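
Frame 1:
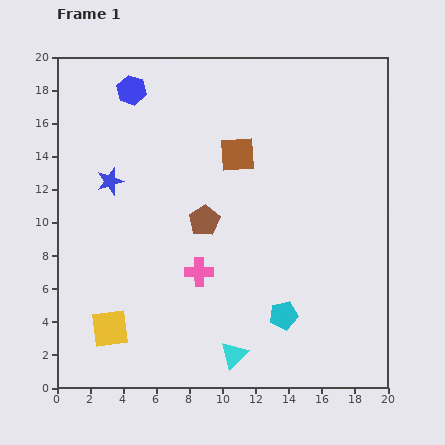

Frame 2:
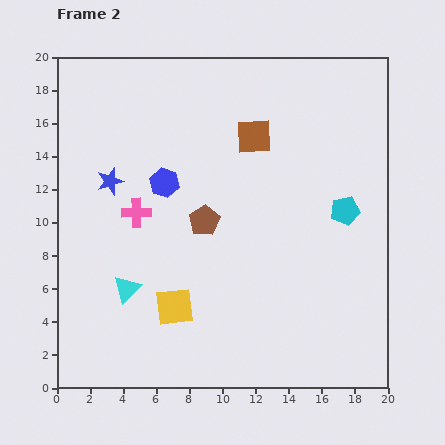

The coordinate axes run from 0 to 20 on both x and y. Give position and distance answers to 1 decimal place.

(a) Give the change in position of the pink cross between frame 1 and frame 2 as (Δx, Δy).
(-3.8, 3.6)

The pink cross was at (8.6, 7.0) in frame 1 and (4.8, 10.6) in frame 2.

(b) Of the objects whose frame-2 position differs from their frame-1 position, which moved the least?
the brown square

(moved 1.5)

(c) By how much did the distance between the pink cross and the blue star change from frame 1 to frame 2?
-5.2

Distance in frame 1: 7.7. Distance in frame 2: 2.5.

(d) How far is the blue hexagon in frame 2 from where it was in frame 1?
5.9

The blue hexagon moved from (4.5, 18.0) to (6.5, 12.4), a distance of √(2.0² + 5.6²) ≈ 5.9.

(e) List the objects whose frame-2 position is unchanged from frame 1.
the brown pentagon, the blue star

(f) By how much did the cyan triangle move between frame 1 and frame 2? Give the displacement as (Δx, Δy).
(-6.5, 4.0)

The cyan triangle was at (10.7, 2.0) in frame 1 and (4.2, 6.0) in frame 2.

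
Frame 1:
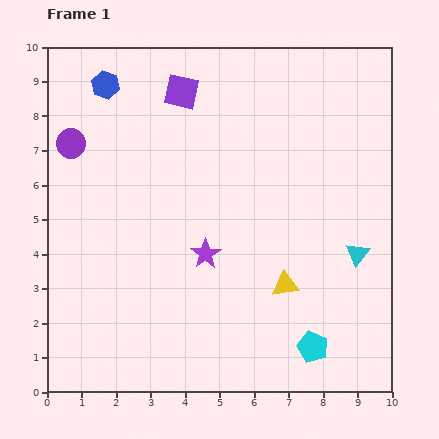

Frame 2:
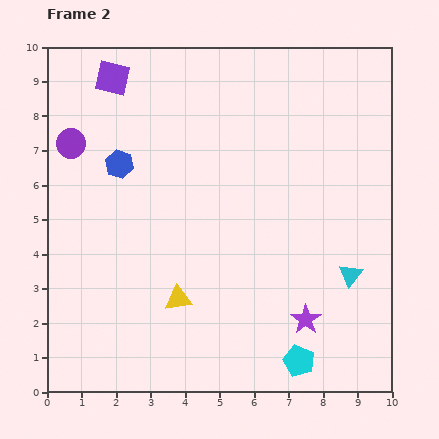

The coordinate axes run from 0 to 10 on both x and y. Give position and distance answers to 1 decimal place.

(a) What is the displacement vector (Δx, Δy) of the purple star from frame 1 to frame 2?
(2.9, -1.9)

The purple star was at (4.6, 4.0) in frame 1 and (7.5, 2.1) in frame 2.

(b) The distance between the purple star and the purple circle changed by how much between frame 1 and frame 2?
+3.5

Distance in frame 1: 5.0. Distance in frame 2: 8.5.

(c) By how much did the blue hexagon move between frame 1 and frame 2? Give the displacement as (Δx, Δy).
(0.4, -2.3)

The blue hexagon was at (1.7, 8.9) in frame 1 and (2.1, 6.6) in frame 2.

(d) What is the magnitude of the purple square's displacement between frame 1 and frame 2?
2.0

The purple square moved from (3.9, 8.7) to (1.9, 9.1), a distance of √(2.0² + 0.4²) ≈ 2.0.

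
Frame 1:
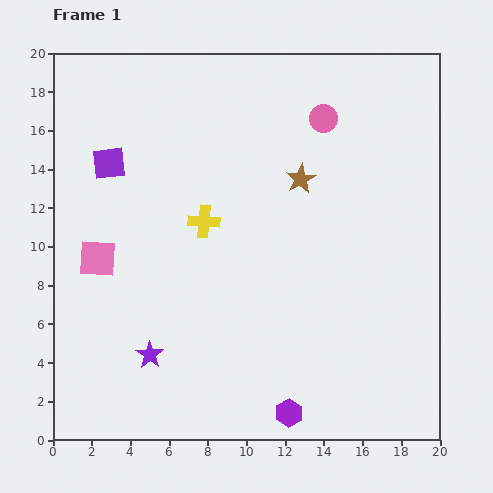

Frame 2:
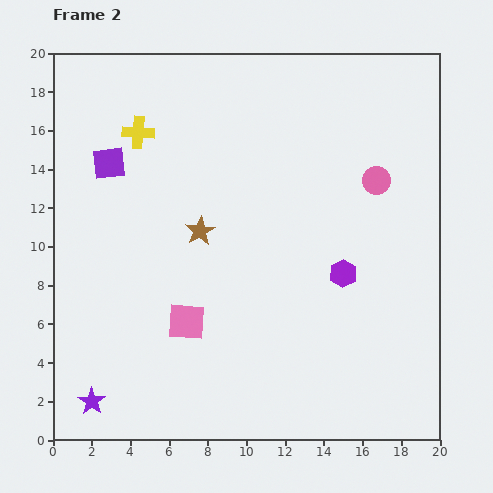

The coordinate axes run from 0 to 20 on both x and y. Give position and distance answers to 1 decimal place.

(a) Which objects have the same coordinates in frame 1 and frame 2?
the purple square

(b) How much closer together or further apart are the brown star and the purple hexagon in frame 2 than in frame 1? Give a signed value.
-4.4

Distance in frame 1: 12.1. Distance in frame 2: 7.7.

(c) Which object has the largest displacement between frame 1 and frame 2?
the purple hexagon

(moved 7.7; next 5.9)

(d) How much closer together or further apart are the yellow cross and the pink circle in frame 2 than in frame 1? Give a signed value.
+4.4

Distance in frame 1: 8.2. Distance in frame 2: 12.6.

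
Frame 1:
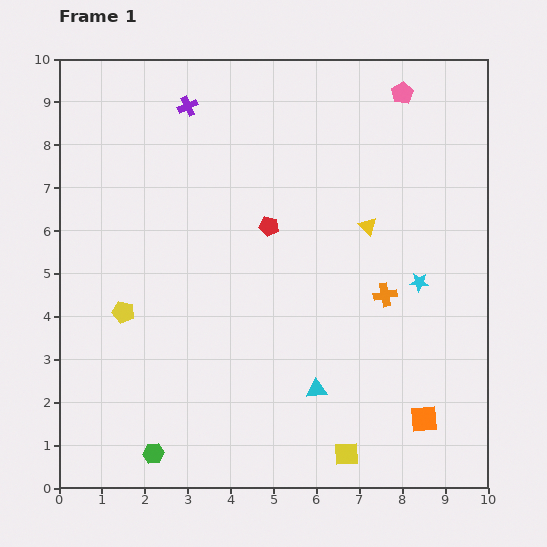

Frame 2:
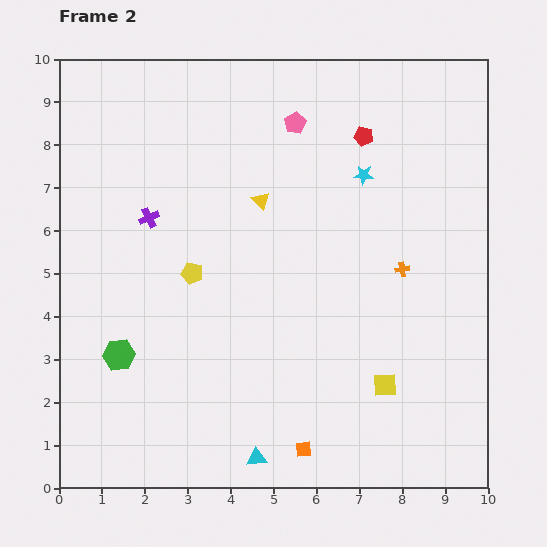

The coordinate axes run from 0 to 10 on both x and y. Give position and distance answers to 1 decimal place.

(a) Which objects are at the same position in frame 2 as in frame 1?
none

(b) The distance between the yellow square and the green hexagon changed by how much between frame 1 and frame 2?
+1.7

Distance in frame 1: 4.5. Distance in frame 2: 6.2.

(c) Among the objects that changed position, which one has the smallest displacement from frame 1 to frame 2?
the orange cross

(moved 0.7)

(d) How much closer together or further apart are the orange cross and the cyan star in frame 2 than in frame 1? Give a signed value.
+1.5

Distance in frame 1: 0.9. Distance in frame 2: 2.4.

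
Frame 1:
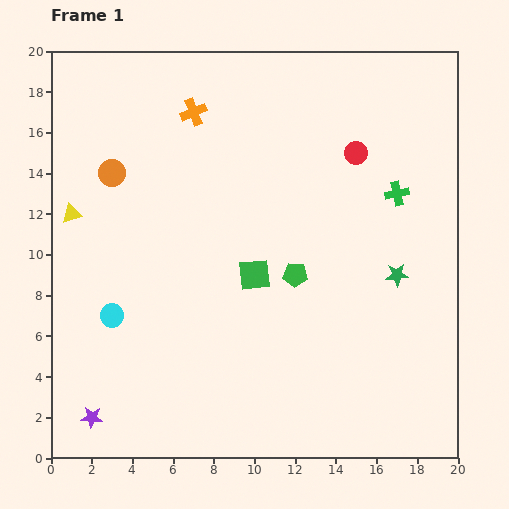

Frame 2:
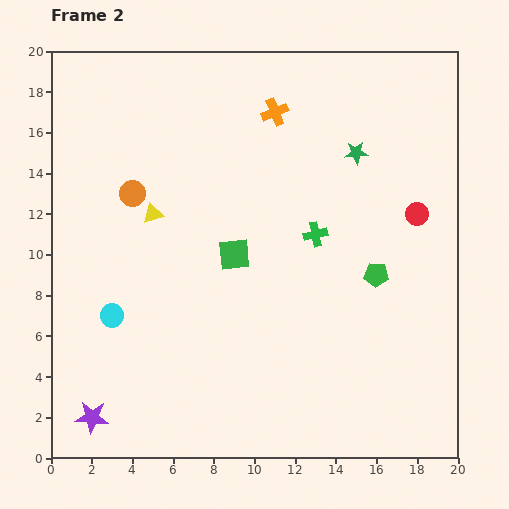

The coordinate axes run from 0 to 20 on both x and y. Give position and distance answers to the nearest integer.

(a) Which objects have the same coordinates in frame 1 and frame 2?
the cyan circle, the purple star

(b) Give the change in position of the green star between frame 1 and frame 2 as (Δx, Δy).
(-2, 6)

The green star was at (17, 9) in frame 1 and (15, 15) in frame 2.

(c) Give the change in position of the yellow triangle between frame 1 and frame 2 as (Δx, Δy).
(4, 0)

The yellow triangle was at (1, 12) in frame 1 and (5, 12) in frame 2.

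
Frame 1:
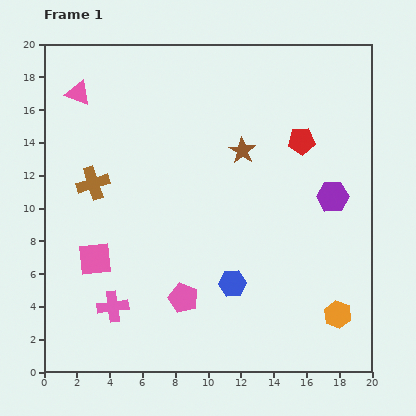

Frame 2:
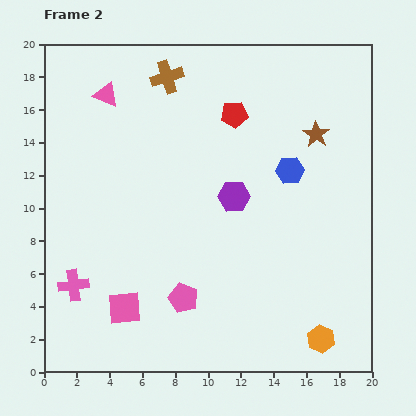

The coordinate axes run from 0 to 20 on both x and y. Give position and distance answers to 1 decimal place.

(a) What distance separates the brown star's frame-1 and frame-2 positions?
4.6

The brown star moved from (12.1, 13.5) to (16.6, 14.5), a distance of √(4.5² + 1.0²) ≈ 4.6.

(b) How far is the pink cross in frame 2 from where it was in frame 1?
2.7

The pink cross moved from (4.2, 4.0) to (1.8, 5.3), a distance of √(2.4² + 1.3²) ≈ 2.7.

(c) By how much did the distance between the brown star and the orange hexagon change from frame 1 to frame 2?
+0.9

Distance in frame 1: 11.6. Distance in frame 2: 12.5.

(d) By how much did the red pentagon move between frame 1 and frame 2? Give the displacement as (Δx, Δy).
(-4.1, 1.6)

The red pentagon was at (15.7, 14.1) in frame 1 and (11.6, 15.7) in frame 2.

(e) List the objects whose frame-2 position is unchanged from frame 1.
the pink pentagon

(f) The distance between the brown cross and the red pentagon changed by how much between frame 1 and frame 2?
-8.3

Distance in frame 1: 13.0. Distance in frame 2: 4.7.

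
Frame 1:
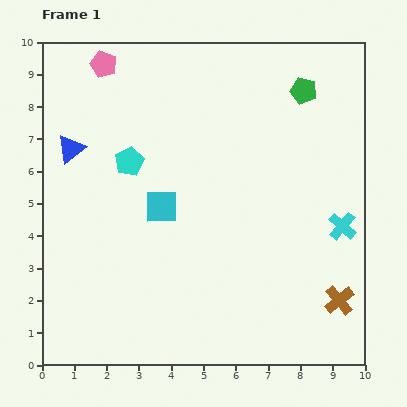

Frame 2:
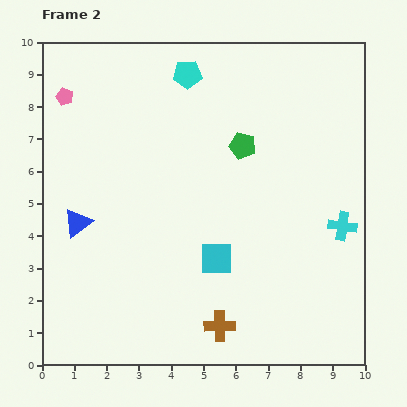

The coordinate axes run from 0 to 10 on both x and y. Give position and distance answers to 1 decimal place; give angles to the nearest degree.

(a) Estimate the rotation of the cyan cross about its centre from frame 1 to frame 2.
33° counter-clockwise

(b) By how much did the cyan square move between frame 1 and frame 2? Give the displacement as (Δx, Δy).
(1.7, -1.6)

The cyan square was at (3.7, 4.9) in frame 1 and (5.4, 3.3) in frame 2.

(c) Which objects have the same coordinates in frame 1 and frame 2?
the cyan cross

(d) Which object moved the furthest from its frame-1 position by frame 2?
the brown cross

(moved 3.8; next 3.2)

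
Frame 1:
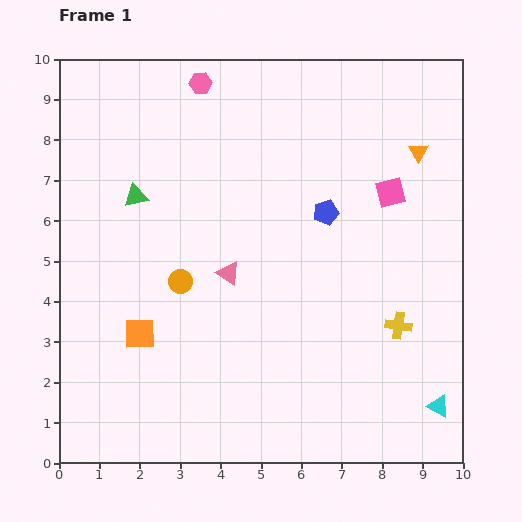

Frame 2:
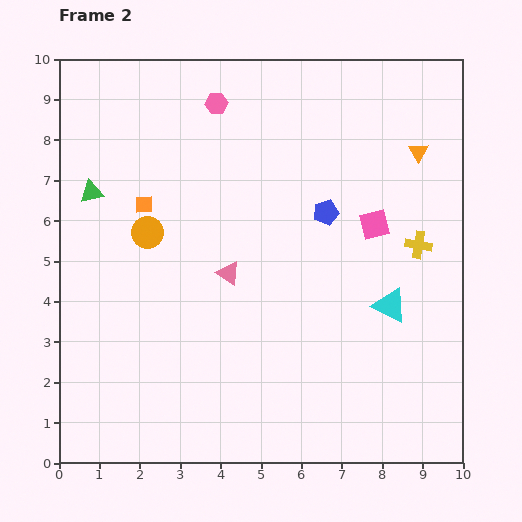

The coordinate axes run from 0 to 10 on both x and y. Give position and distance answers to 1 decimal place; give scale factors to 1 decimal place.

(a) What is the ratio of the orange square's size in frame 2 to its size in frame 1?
0.6×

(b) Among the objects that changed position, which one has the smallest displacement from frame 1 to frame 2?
the pink hexagon

(moved 0.6)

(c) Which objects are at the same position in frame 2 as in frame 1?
the blue pentagon, the pink triangle, the orange triangle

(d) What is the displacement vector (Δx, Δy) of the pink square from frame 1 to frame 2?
(-0.4, -0.8)

The pink square was at (8.2, 6.7) in frame 1 and (7.8, 5.9) in frame 2.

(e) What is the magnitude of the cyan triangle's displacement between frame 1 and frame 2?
2.8

The cyan triangle moved from (9.4, 1.4) to (8.2, 3.9), a distance of √(1.2² + 2.5²) ≈ 2.8.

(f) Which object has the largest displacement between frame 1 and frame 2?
the orange square

(moved 3.2; next 2.8)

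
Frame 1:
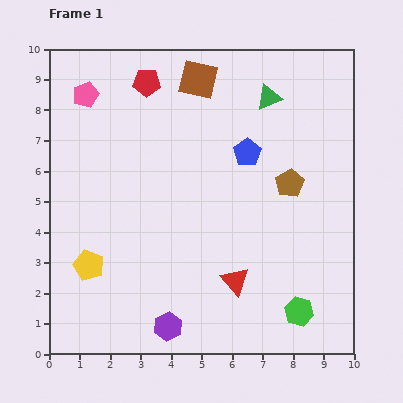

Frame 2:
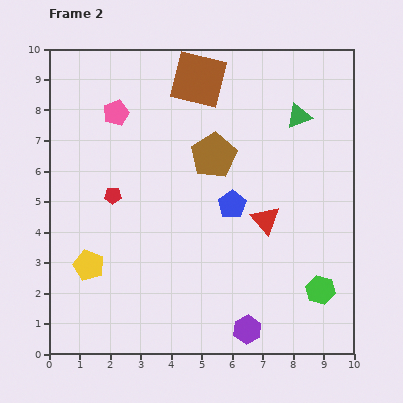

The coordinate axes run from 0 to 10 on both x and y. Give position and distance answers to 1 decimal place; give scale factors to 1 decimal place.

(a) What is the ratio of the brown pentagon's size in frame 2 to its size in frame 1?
1.6×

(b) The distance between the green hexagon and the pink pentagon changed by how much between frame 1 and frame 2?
-1.1

Distance in frame 1: 10.0. Distance in frame 2: 8.9.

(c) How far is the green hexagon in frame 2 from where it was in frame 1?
1.0

The green hexagon moved from (8.2, 1.4) to (8.9, 2.1), a distance of √(0.7² + 0.7²) ≈ 1.0.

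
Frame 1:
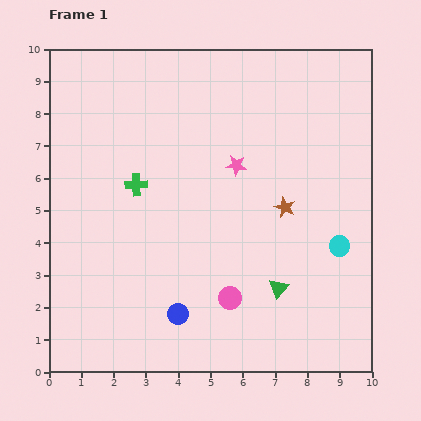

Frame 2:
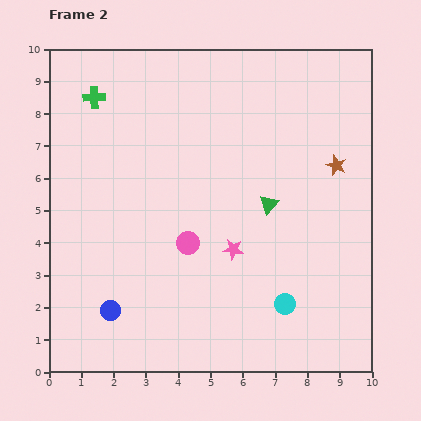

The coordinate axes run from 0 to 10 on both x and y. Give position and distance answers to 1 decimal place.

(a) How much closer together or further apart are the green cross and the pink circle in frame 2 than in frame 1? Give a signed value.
+0.9

Distance in frame 1: 4.5. Distance in frame 2: 5.4.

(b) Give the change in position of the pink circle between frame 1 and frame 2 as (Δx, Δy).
(-1.3, 1.7)

The pink circle was at (5.6, 2.3) in frame 1 and (4.3, 4.0) in frame 2.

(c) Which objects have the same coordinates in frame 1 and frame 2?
none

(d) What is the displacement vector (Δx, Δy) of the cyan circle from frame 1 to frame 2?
(-1.7, -1.8)

The cyan circle was at (9.0, 3.9) in frame 1 and (7.3, 2.1) in frame 2.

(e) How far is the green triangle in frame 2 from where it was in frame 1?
2.6

The green triangle moved from (7.1, 2.6) to (6.8, 5.2), a distance of √(0.3² + 2.6²) ≈ 2.6.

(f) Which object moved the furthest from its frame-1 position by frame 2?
the green cross

(moved 3.0; next 2.6)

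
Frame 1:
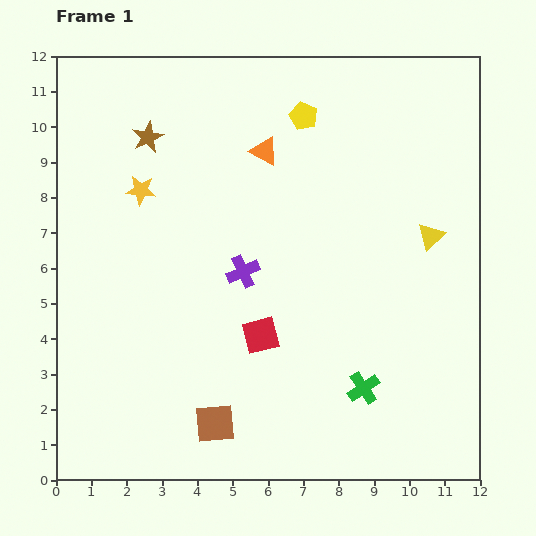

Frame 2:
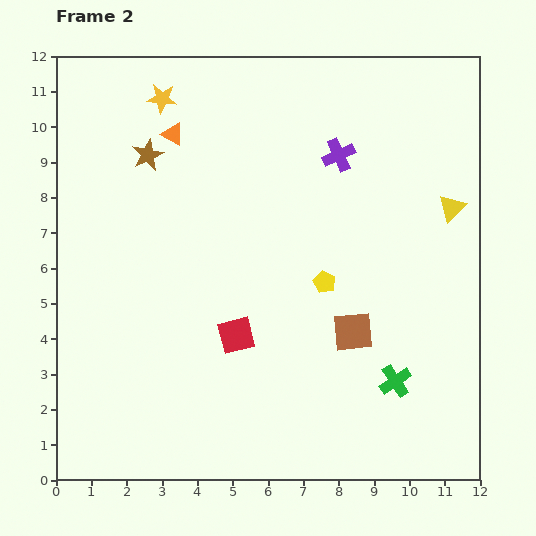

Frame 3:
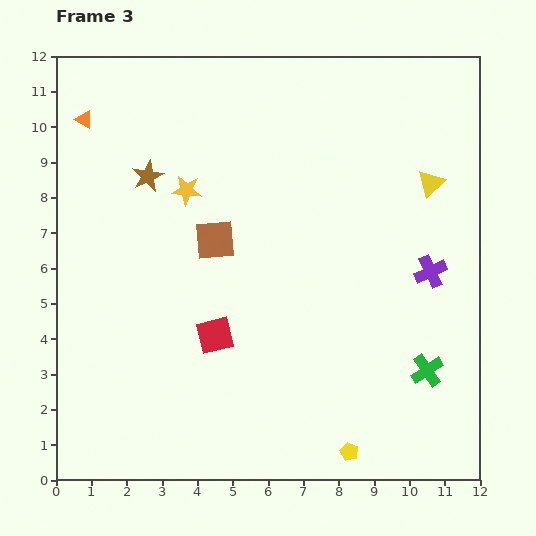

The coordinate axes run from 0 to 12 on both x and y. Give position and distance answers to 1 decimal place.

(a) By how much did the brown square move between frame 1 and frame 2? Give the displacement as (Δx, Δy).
(3.9, 2.6)

The brown square was at (4.5, 1.6) in frame 1 and (8.4, 4.2) in frame 2.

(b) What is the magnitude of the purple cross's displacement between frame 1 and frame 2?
4.3

The purple cross moved from (5.3, 5.9) to (8.0, 9.2), a distance of √(2.7² + 3.3²) ≈ 4.3.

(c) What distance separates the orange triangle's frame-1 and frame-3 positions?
5.2

The orange triangle moved from (5.9, 9.3) to (0.8, 10.2), a distance of √(5.1² + 0.9²) ≈ 5.2.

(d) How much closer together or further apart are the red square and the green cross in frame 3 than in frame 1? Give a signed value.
+2.8

Distance in frame 1: 3.3. Distance in frame 3: 6.1.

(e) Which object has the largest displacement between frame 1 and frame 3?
the yellow pentagon

(moved 9.6; next 5.3)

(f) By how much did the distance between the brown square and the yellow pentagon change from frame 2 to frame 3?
+5.5

Distance in frame 2: 1.6. Distance in frame 3: 7.1.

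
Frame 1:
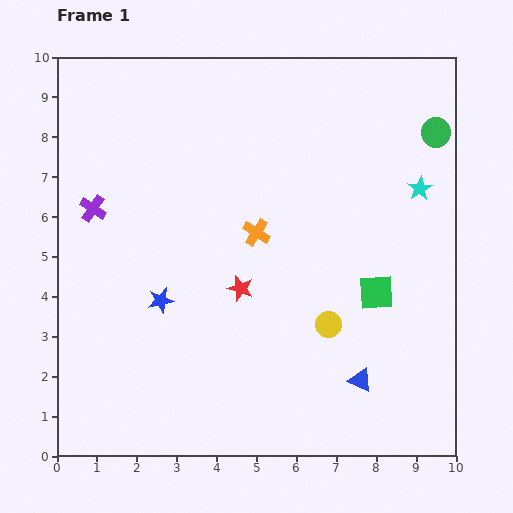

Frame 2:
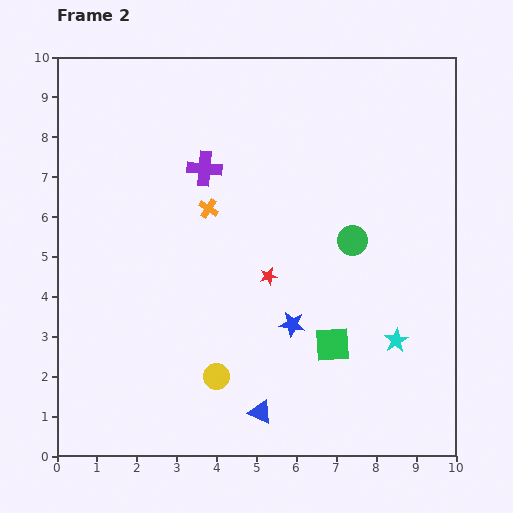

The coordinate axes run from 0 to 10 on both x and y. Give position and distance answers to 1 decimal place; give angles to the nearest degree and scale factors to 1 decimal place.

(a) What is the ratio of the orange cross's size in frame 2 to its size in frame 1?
0.7×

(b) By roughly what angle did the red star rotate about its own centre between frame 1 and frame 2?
29° counter-clockwise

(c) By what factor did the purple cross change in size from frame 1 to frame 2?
1.3×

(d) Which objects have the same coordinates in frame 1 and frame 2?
none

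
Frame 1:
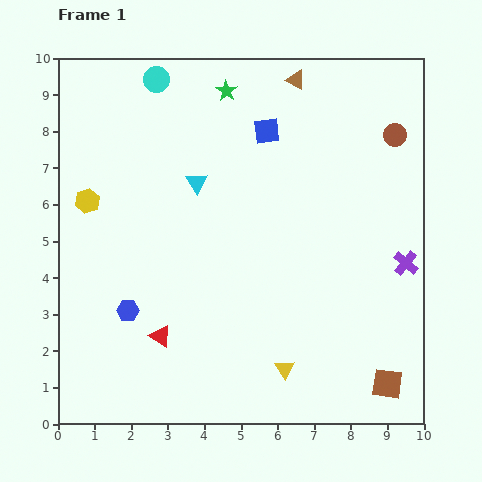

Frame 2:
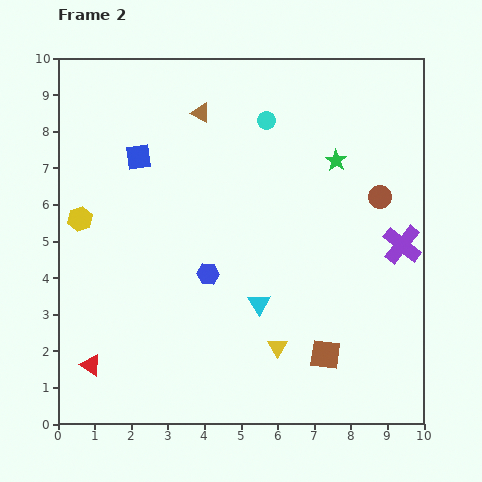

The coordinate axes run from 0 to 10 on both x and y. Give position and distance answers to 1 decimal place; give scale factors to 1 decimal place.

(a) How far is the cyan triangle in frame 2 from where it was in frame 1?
3.7

The cyan triangle moved from (3.8, 6.6) to (5.5, 3.3), a distance of √(1.7² + 3.3²) ≈ 3.7.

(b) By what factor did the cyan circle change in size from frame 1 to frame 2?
0.7×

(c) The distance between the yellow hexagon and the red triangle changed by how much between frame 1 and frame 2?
-0.2

Distance in frame 1: 4.2. Distance in frame 2: 4.0.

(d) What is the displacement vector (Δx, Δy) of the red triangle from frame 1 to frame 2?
(-1.9, -0.8)

The red triangle was at (2.8, 2.4) in frame 1 and (0.9, 1.6) in frame 2.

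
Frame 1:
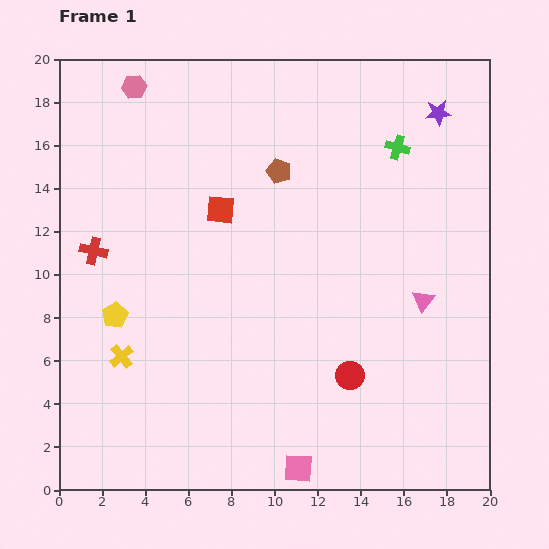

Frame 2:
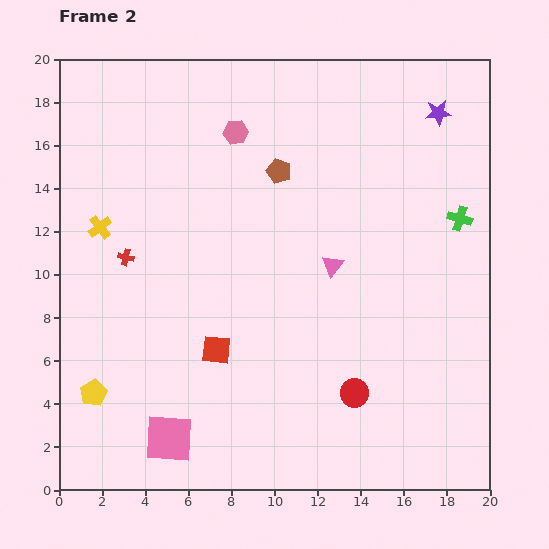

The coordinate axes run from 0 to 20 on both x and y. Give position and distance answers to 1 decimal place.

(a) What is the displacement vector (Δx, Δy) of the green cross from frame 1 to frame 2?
(2.9, -3.3)

The green cross was at (15.7, 15.9) in frame 1 and (18.6, 12.6) in frame 2.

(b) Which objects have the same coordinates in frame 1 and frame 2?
the brown pentagon, the purple star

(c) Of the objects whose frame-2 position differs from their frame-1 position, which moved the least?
the red circle

(moved 0.8)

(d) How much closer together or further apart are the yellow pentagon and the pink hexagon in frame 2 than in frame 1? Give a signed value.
+3.2

Distance in frame 1: 10.6. Distance in frame 2: 13.8.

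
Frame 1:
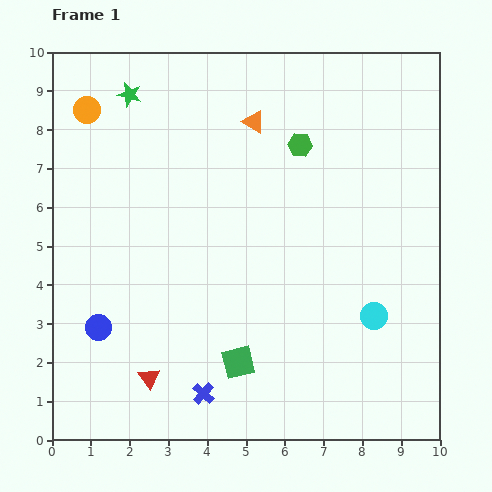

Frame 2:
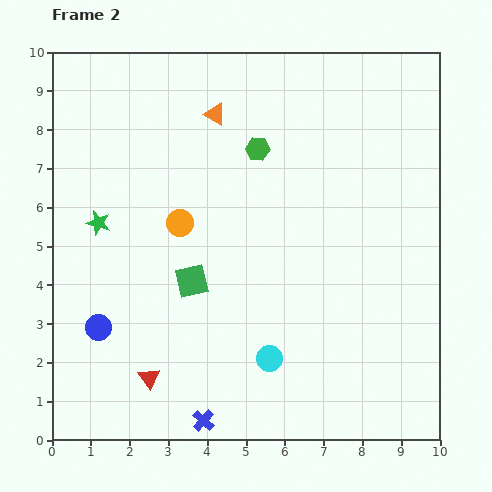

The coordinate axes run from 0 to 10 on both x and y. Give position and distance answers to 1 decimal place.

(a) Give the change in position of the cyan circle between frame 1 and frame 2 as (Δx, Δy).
(-2.7, -1.1)

The cyan circle was at (8.3, 3.2) in frame 1 and (5.6, 2.1) in frame 2.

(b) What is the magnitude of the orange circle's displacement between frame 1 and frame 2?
3.8

The orange circle moved from (0.9, 8.5) to (3.3, 5.6), a distance of √(2.4² + 2.9²) ≈ 3.8.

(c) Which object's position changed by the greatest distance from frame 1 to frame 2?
the orange circle

(moved 3.8; next 3.4)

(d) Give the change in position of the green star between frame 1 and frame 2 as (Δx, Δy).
(-0.8, -3.3)

The green star was at (2.0, 8.9) in frame 1 and (1.2, 5.6) in frame 2.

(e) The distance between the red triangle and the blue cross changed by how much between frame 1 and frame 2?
+0.3

Distance in frame 1: 1.5. Distance in frame 2: 1.8.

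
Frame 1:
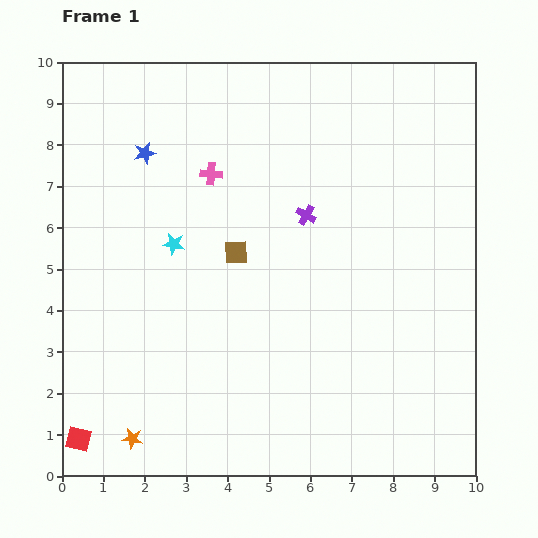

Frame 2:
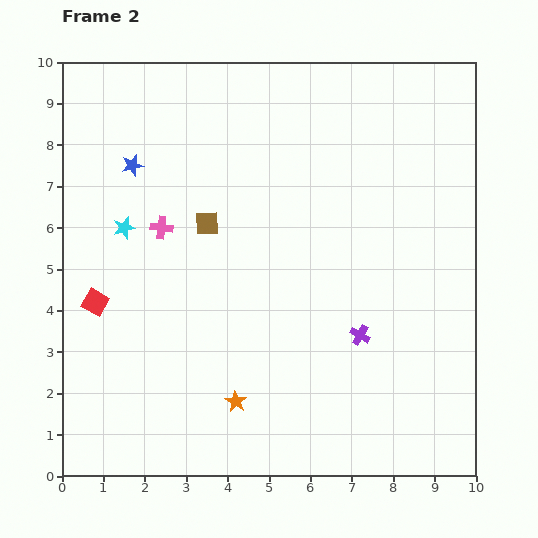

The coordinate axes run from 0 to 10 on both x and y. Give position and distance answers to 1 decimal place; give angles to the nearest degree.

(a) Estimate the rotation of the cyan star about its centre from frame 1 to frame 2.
26° counter-clockwise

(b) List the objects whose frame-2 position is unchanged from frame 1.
none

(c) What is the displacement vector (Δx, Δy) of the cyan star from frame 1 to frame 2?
(-1.2, 0.4)

The cyan star was at (2.7, 5.6) in frame 1 and (1.5, 6.0) in frame 2.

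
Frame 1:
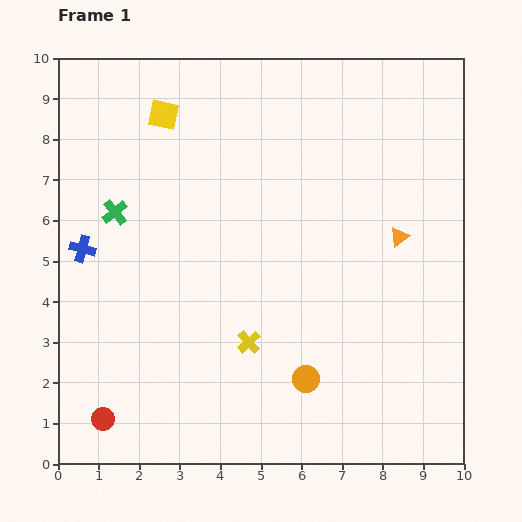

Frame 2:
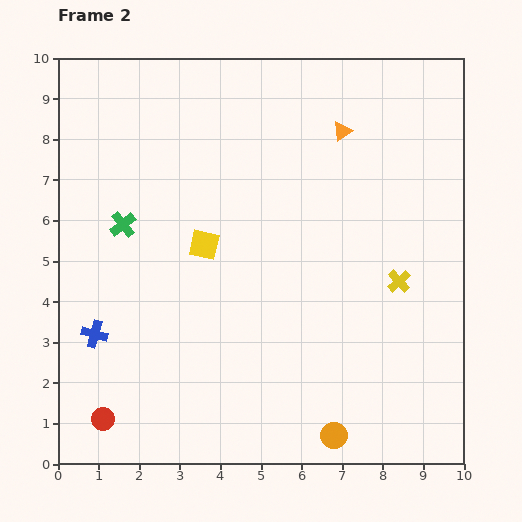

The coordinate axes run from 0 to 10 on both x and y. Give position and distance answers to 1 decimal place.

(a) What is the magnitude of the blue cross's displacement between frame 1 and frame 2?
2.1

The blue cross moved from (0.6, 5.3) to (0.9, 3.2), a distance of √(0.3² + 2.1²) ≈ 2.1.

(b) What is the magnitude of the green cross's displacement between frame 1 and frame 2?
0.4

The green cross moved from (1.4, 6.2) to (1.6, 5.9), a distance of √(0.2² + 0.3²) ≈ 0.4.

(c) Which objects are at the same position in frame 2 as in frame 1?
the red circle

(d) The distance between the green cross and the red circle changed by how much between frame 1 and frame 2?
-0.3

Distance in frame 1: 5.1. Distance in frame 2: 4.8.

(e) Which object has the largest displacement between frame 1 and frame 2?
the yellow cross

(moved 4.0; next 3.4)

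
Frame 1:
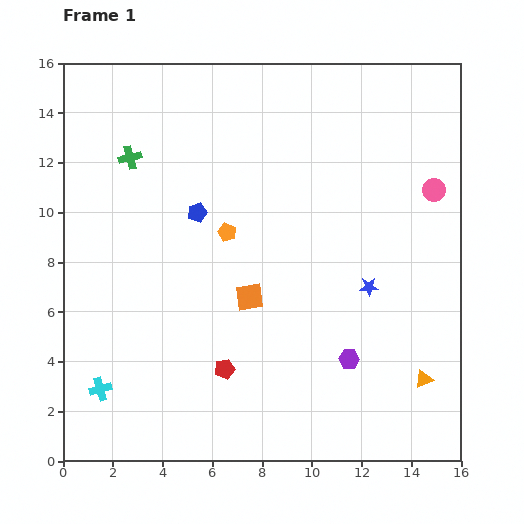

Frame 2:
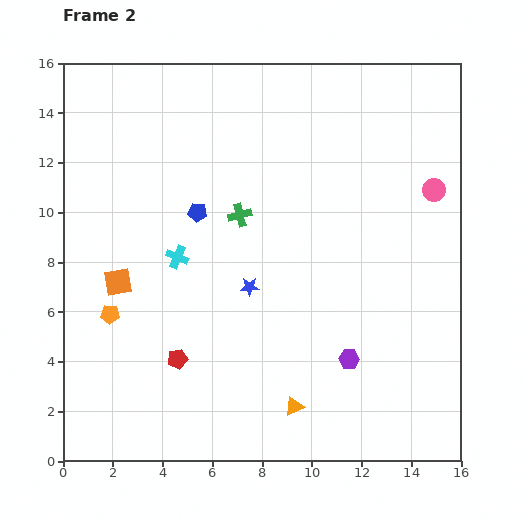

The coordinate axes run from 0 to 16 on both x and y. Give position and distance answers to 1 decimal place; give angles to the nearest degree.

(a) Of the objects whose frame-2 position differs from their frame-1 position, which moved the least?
the red pentagon

(moved 1.9)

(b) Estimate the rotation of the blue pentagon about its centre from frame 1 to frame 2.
25° clockwise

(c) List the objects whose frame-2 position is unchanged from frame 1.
the blue pentagon, the purple hexagon, the pink circle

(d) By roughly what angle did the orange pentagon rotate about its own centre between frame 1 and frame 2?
21° counter-clockwise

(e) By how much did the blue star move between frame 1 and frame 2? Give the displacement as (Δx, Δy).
(-4.8, 0.0)

The blue star was at (12.3, 7.0) in frame 1 and (7.5, 7.0) in frame 2.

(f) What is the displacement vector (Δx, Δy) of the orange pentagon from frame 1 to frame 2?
(-4.7, -3.3)

The orange pentagon was at (6.6, 9.2) in frame 1 and (1.9, 5.9) in frame 2.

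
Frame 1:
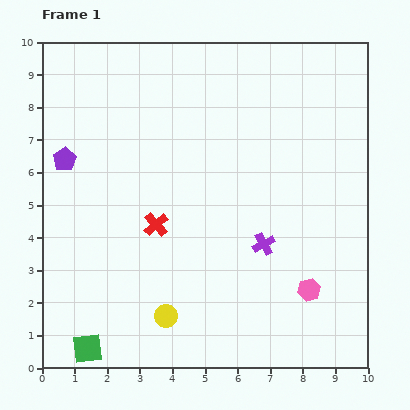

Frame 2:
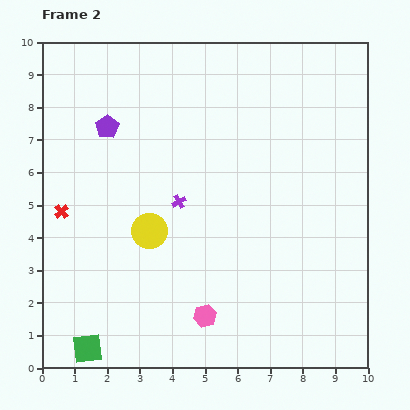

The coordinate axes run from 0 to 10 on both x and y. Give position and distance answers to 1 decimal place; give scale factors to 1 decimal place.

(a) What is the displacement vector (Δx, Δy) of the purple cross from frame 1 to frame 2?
(-2.6, 1.3)

The purple cross was at (6.8, 3.8) in frame 1 and (4.2, 5.1) in frame 2.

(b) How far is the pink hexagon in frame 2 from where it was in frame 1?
3.3

The pink hexagon moved from (8.2, 2.4) to (5.0, 1.6), a distance of √(3.2² + 0.8²) ≈ 3.3.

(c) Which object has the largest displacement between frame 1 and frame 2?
the pink hexagon

(moved 3.3; next 2.9)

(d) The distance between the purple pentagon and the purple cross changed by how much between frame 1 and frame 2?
-3.4

Distance in frame 1: 6.6. Distance in frame 2: 3.2.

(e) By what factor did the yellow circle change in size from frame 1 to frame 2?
1.5×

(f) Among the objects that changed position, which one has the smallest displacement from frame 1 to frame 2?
the purple pentagon

(moved 1.6)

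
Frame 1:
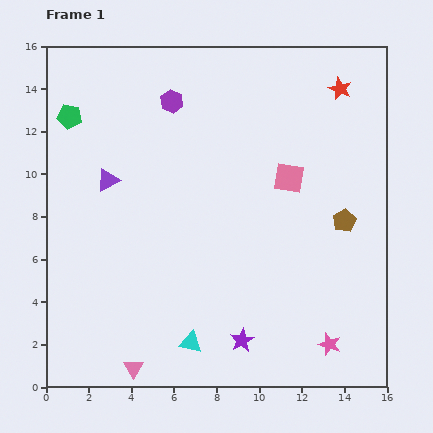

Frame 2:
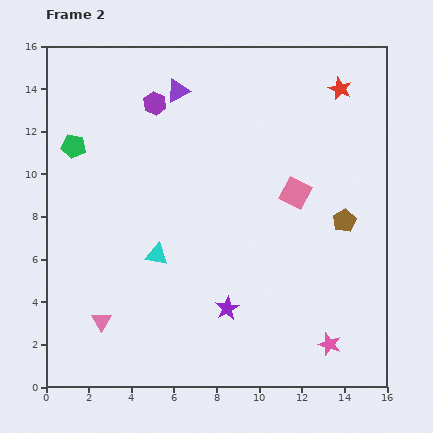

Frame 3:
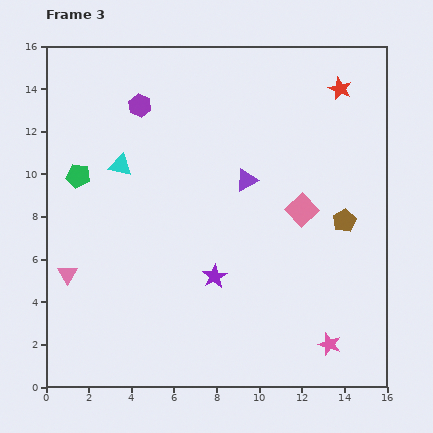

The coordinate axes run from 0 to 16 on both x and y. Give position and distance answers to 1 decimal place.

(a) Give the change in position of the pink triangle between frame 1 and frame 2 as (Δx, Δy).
(-1.5, 2.2)

The pink triangle was at (4.1, 0.9) in frame 1 and (2.6, 3.1) in frame 2.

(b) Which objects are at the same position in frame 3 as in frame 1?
the pink star, the brown pentagon, the red star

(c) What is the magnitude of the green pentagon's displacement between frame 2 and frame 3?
1.4

The green pentagon moved from (1.3, 11.3) to (1.5, 9.9), a distance of √(0.2² + 1.4²) ≈ 1.4.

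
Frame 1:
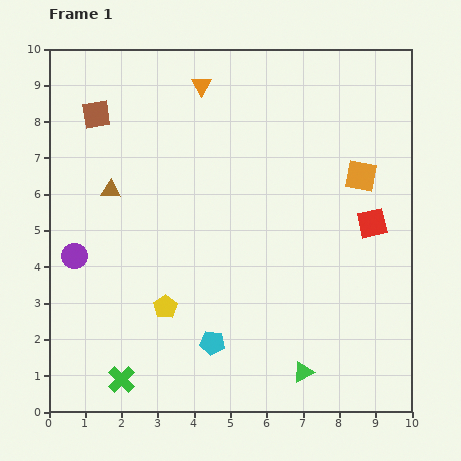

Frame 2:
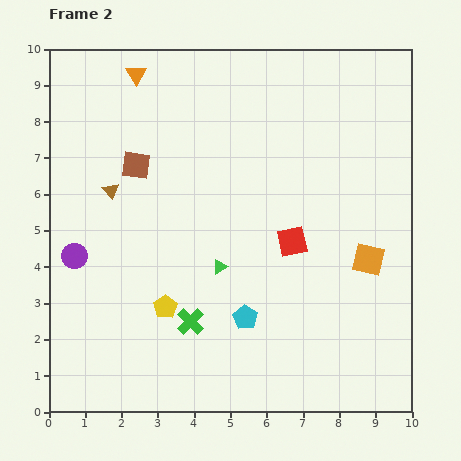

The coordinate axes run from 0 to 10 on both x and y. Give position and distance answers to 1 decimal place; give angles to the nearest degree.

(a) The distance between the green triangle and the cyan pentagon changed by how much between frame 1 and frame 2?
-1.0

Distance in frame 1: 2.6. Distance in frame 2: 1.6.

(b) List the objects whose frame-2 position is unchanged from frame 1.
the purple circle, the yellow pentagon, the brown triangle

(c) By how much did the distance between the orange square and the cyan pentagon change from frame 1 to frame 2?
-2.4

Distance in frame 1: 6.2. Distance in frame 2: 3.8.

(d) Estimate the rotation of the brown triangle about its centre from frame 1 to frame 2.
48° clockwise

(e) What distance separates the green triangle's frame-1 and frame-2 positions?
3.7

The green triangle moved from (7.0, 1.1) to (4.7, 4.0), a distance of √(2.3² + 2.9²) ≈ 3.7.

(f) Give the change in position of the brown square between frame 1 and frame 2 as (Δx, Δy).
(1.1, -1.4)

The brown square was at (1.3, 8.2) in frame 1 and (2.4, 6.8) in frame 2.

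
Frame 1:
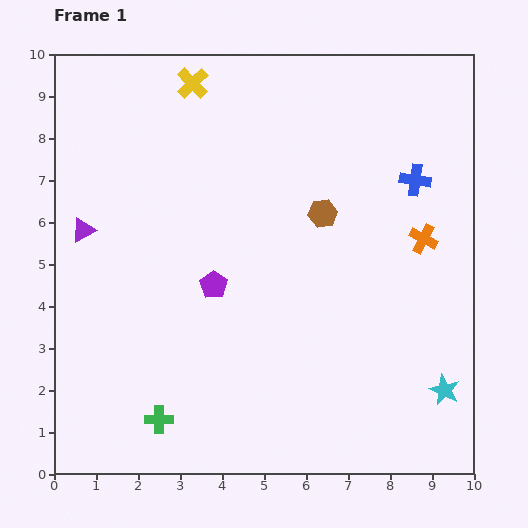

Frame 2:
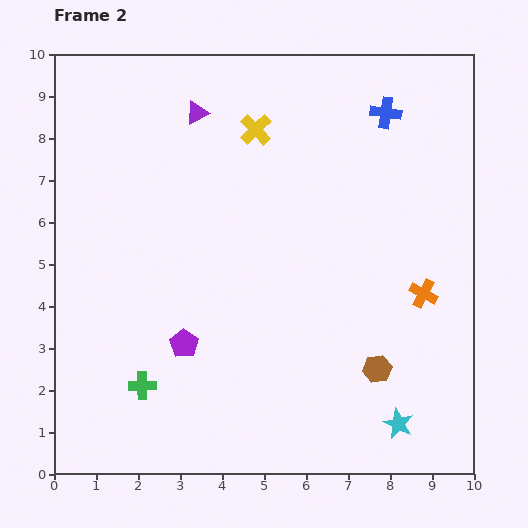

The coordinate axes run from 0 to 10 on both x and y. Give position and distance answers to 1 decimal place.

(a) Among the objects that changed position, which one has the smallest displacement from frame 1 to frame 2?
the green cross

(moved 0.9)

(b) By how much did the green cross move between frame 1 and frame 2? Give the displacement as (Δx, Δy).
(-0.4, 0.8)

The green cross was at (2.5, 1.3) in frame 1 and (2.1, 2.1) in frame 2.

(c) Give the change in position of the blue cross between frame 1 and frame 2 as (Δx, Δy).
(-0.7, 1.6)

The blue cross was at (8.6, 7.0) in frame 1 and (7.9, 8.6) in frame 2.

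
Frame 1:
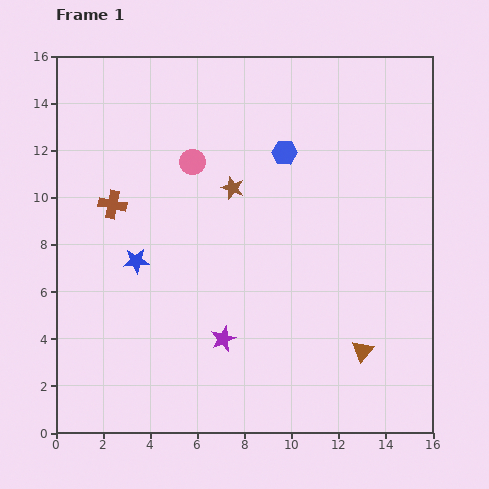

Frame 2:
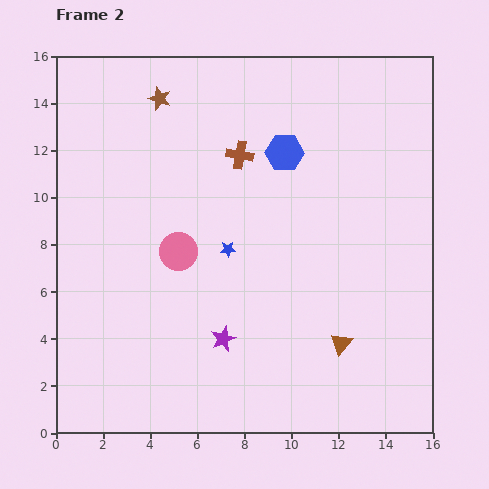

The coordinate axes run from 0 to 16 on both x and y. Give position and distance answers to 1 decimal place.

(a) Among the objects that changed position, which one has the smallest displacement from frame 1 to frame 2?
the brown triangle

(moved 0.9)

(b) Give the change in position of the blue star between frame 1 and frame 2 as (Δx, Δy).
(3.9, 0.5)

The blue star was at (3.4, 7.3) in frame 1 and (7.3, 7.8) in frame 2.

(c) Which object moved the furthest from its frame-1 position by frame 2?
the brown cross

(moved 5.8; next 4.9)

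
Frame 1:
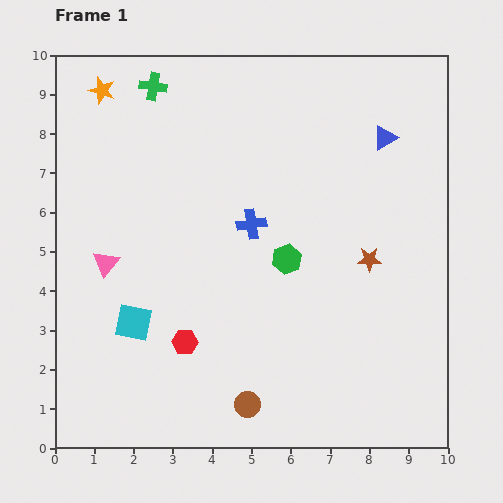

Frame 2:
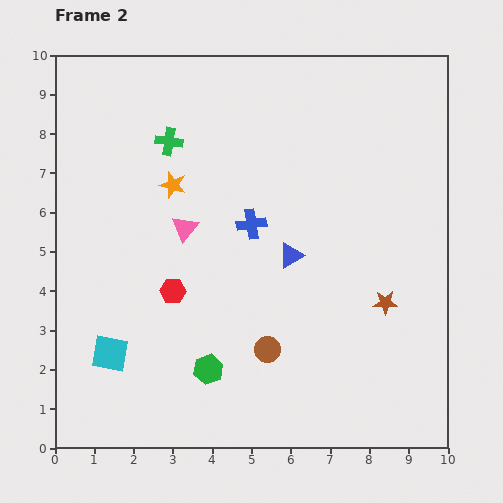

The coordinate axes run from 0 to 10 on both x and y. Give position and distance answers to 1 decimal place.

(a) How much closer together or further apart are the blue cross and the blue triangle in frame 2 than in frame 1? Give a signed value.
-2.7

Distance in frame 1: 4.0. Distance in frame 2: 1.3.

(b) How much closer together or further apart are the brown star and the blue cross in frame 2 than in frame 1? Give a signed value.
+0.8

Distance in frame 1: 3.1. Distance in frame 2: 3.9.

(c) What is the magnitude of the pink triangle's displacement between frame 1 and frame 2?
2.2

The pink triangle moved from (1.3, 4.7) to (3.3, 5.6), a distance of √(2.0² + 0.9²) ≈ 2.2.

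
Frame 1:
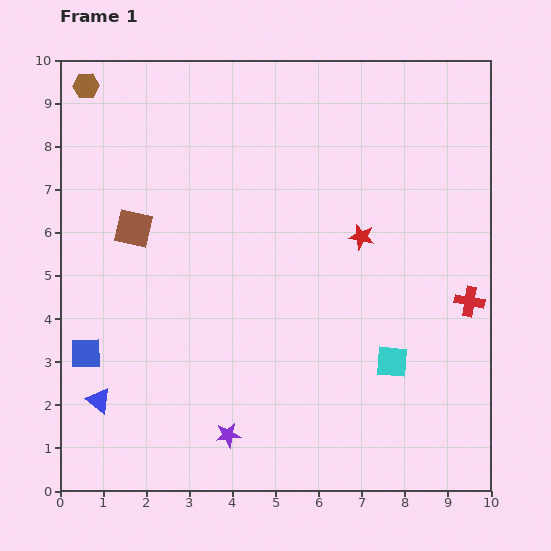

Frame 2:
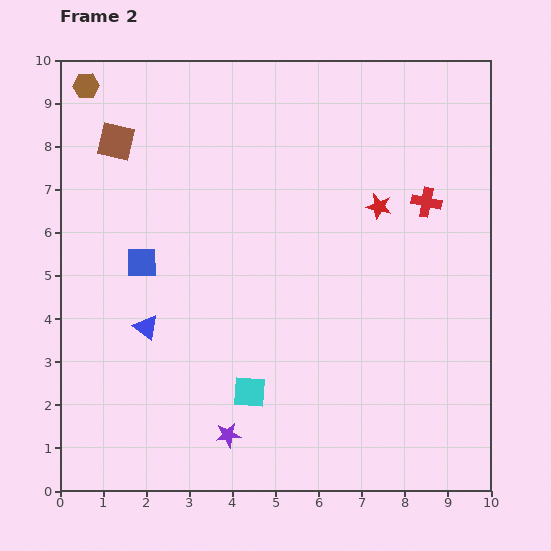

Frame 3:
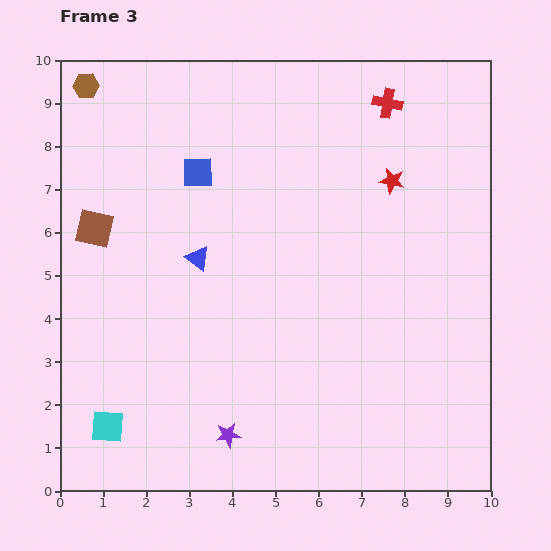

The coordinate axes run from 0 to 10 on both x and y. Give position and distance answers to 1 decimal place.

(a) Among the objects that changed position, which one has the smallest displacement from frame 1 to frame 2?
the red star

(moved 0.8)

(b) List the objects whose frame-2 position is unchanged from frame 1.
the brown hexagon, the purple star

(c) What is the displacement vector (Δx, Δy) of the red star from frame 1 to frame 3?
(0.7, 1.3)

The red star was at (7.0, 5.9) in frame 1 and (7.7, 7.2) in frame 3.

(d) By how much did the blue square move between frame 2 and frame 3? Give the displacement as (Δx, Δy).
(1.3, 2.1)

The blue square was at (1.9, 5.3) in frame 2 and (3.2, 7.4) in frame 3.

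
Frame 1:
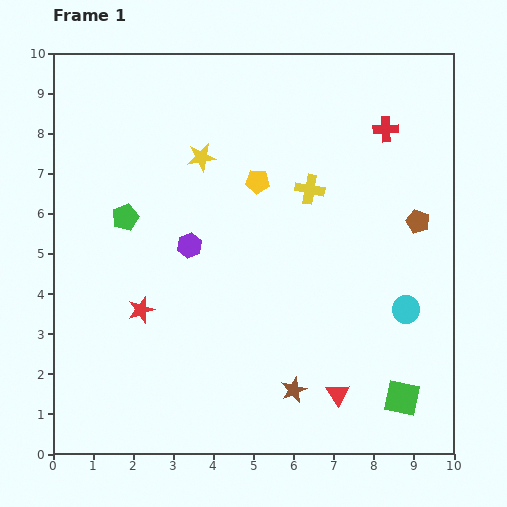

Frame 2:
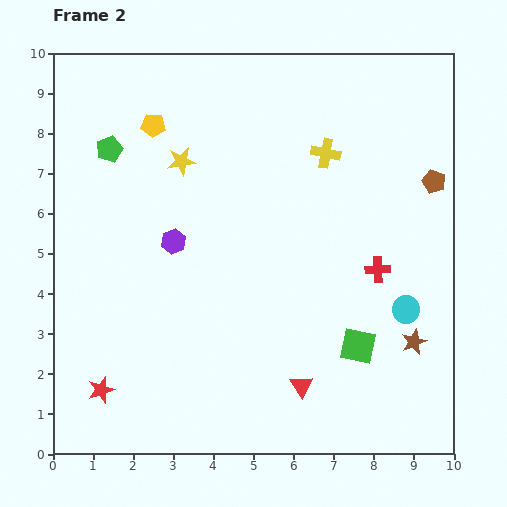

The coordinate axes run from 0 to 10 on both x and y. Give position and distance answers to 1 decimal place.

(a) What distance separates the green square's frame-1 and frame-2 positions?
1.7

The green square moved from (8.7, 1.4) to (7.6, 2.7), a distance of √(1.1² + 1.3²) ≈ 1.7.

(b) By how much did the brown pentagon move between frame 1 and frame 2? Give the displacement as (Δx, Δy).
(0.4, 1.0)

The brown pentagon was at (9.1, 5.8) in frame 1 and (9.5, 6.8) in frame 2.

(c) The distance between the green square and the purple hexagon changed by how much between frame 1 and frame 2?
-1.2

Distance in frame 1: 6.5. Distance in frame 2: 5.3.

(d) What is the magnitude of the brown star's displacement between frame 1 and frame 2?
3.2

The brown star moved from (6.0, 1.6) to (9.0, 2.8), a distance of √(3.0² + 1.2²) ≈ 3.2.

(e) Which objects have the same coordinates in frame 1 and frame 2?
the cyan circle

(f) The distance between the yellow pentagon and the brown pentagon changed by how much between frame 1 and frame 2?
+3.0

Distance in frame 1: 4.1. Distance in frame 2: 7.1.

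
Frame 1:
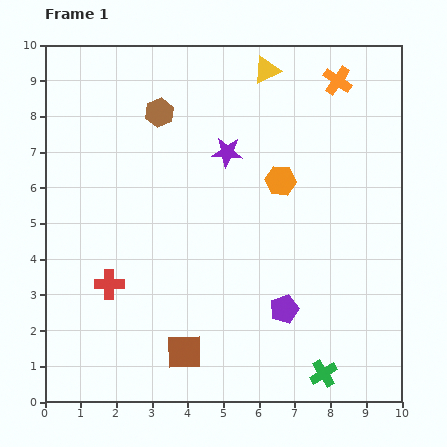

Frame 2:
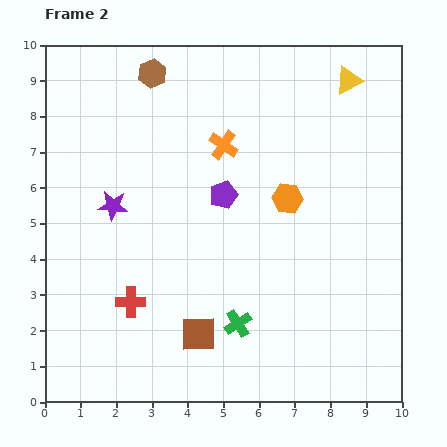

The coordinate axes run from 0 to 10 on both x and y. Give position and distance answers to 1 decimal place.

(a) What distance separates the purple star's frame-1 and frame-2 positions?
3.5

The purple star moved from (5.1, 7.0) to (1.9, 5.5), a distance of √(3.2² + 1.5²) ≈ 3.5.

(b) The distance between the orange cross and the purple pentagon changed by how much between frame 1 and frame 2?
-5.2

Distance in frame 1: 6.6. Distance in frame 2: 1.4.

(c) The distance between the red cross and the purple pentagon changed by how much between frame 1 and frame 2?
-0.9

Distance in frame 1: 4.9. Distance in frame 2: 4.0.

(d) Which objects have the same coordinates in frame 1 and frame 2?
none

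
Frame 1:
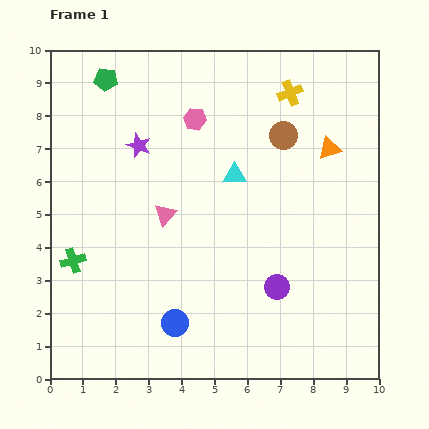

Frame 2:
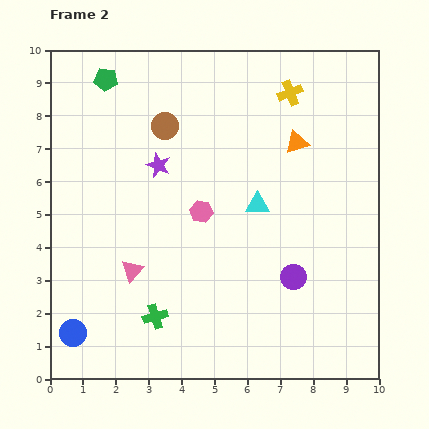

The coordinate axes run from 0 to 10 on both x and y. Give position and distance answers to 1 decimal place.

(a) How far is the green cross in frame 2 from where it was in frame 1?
3.0

The green cross moved from (0.7, 3.6) to (3.2, 1.9), a distance of √(2.5² + 1.7²) ≈ 3.0.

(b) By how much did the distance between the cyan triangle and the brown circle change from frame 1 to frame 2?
+1.8

Distance in frame 1: 1.9. Distance in frame 2: 3.7.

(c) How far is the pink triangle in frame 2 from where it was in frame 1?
2.0

The pink triangle moved from (3.5, 5.0) to (2.5, 3.3), a distance of √(1.0² + 1.7²) ≈ 2.0.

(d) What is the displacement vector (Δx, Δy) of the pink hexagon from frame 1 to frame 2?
(0.2, -2.8)

The pink hexagon was at (4.4, 7.9) in frame 1 and (4.6, 5.1) in frame 2.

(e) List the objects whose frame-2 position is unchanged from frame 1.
the green pentagon, the yellow cross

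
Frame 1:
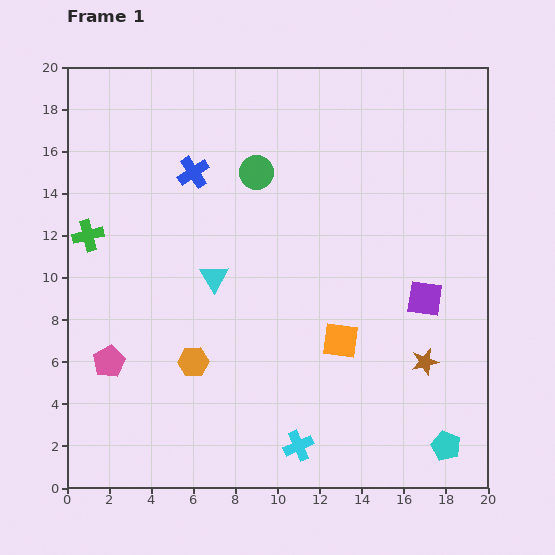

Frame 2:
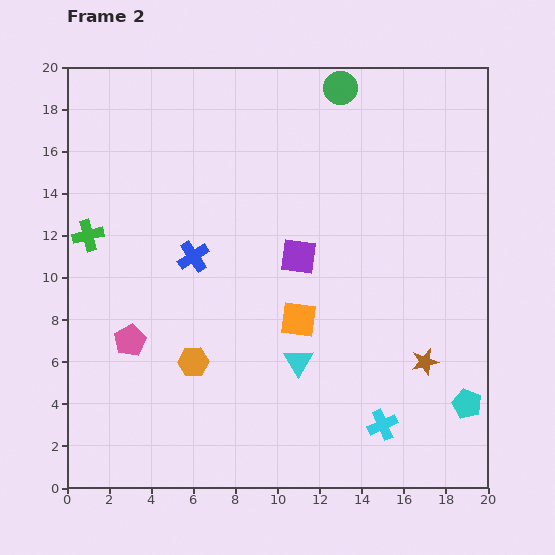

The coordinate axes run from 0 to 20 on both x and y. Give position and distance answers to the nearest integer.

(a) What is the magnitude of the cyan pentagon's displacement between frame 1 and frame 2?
2

The cyan pentagon moved from (18, 2) to (19, 4), a distance of √(1² + 2²) ≈ 2.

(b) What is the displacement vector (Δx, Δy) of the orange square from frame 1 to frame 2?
(-2, 1)

The orange square was at (13, 7) in frame 1 and (11, 8) in frame 2.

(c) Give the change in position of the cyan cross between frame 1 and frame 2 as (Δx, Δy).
(4, 1)

The cyan cross was at (11, 2) in frame 1 and (15, 3) in frame 2.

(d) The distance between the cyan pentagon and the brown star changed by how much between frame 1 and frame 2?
-1

Distance in frame 1: 4. Distance in frame 2: 3.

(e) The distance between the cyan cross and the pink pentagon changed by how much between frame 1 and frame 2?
+3

Distance in frame 1: 10. Distance in frame 2: 13.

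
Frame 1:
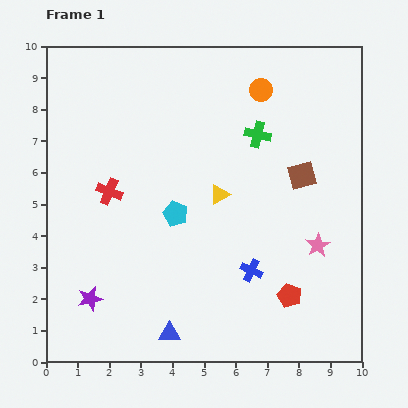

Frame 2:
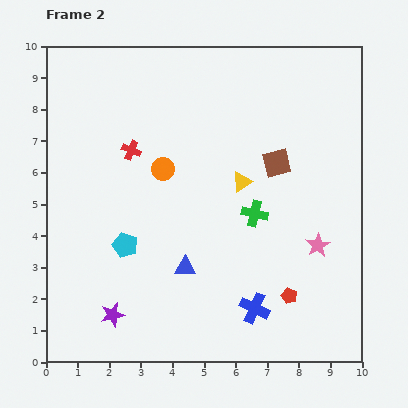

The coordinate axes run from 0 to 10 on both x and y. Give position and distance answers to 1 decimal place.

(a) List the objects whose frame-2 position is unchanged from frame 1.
the pink star, the red pentagon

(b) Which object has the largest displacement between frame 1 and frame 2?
the orange circle

(moved 4.0; next 2.5)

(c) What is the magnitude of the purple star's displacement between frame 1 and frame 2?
0.9

The purple star moved from (1.4, 2.0) to (2.1, 1.5), a distance of √(0.7² + 0.5²) ≈ 0.9.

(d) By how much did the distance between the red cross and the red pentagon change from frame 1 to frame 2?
+0.2

Distance in frame 1: 6.6. Distance in frame 2: 6.8.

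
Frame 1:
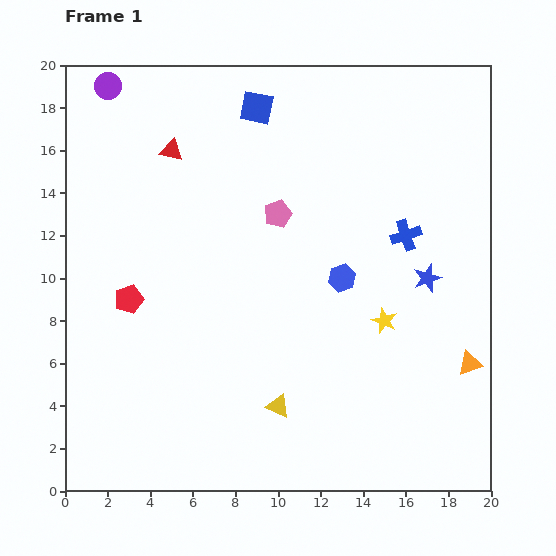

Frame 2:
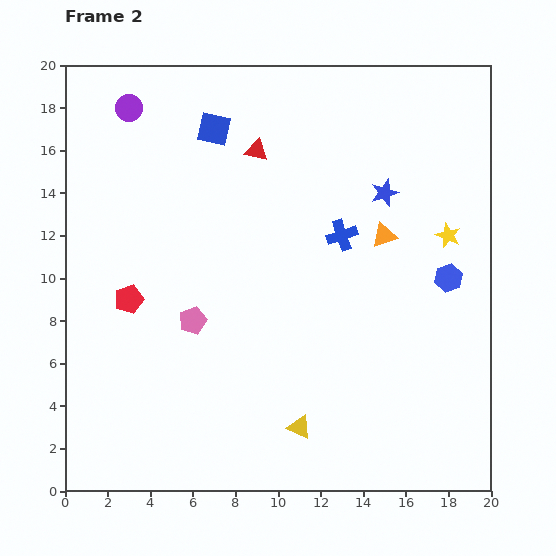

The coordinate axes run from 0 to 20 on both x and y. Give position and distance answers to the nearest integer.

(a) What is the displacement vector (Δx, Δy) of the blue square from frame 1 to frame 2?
(-2, -1)

The blue square was at (9, 18) in frame 1 and (7, 17) in frame 2.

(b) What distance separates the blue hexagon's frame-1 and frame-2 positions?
5

The blue hexagon moved from (13, 10) to (18, 10), a distance of √(5² + 0²) ≈ 5.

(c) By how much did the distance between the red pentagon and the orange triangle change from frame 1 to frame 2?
-4

Distance in frame 1: 16. Distance in frame 2: 12.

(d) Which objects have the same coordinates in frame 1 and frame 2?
the red pentagon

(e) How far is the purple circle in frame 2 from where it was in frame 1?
1

The purple circle moved from (2, 19) to (3, 18), a distance of √(1² + 1²) ≈ 1.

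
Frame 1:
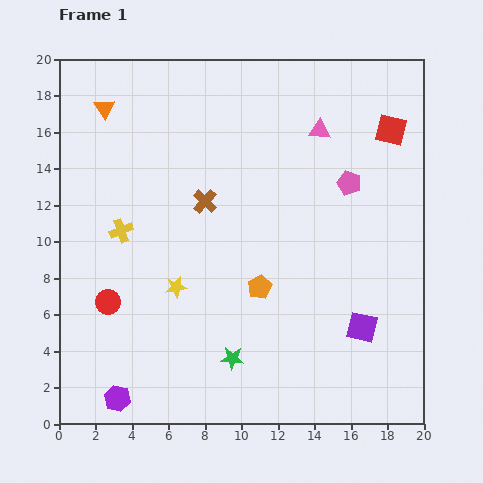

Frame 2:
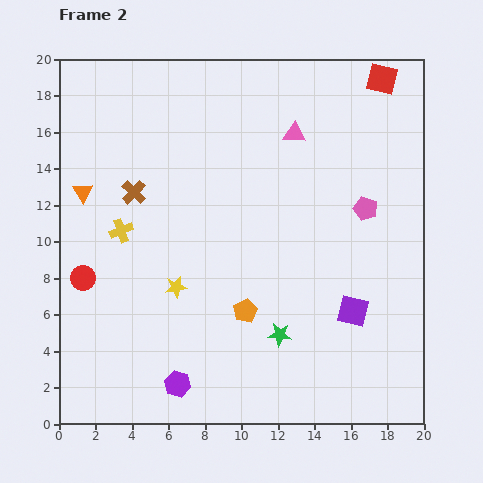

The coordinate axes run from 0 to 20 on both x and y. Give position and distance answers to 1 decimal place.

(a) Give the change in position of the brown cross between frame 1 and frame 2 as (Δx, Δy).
(-3.9, 0.5)

The brown cross was at (8.0, 12.2) in frame 1 and (4.1, 12.7) in frame 2.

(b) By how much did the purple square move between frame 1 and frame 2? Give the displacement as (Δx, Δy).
(-0.5, 0.9)

The purple square was at (16.6, 5.3) in frame 1 and (16.1, 6.2) in frame 2.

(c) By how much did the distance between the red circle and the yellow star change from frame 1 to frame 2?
+1.3

Distance in frame 1: 3.8. Distance in frame 2: 5.1.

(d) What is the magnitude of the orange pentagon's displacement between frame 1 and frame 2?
1.5

The orange pentagon moved from (11.0, 7.5) to (10.2, 6.2), a distance of √(0.8² + 1.3²) ≈ 1.5.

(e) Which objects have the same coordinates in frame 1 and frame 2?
the yellow cross, the yellow star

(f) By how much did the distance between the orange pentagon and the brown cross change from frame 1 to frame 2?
+3.3

Distance in frame 1: 5.6. Distance in frame 2: 8.9.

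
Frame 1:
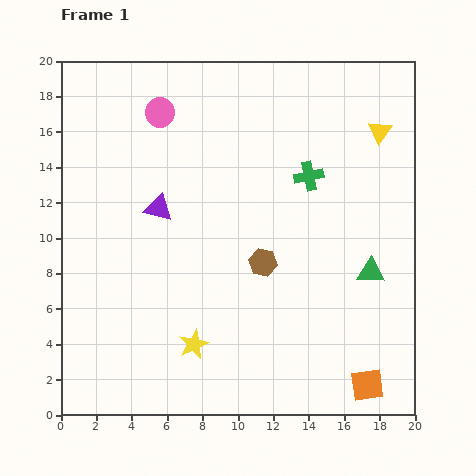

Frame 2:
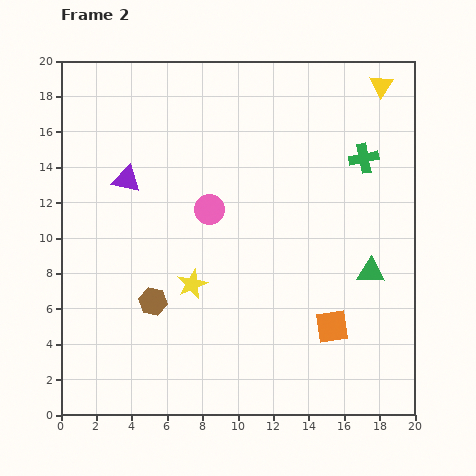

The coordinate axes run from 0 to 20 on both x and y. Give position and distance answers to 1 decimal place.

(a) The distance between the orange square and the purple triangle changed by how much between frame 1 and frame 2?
-1.2

Distance in frame 1: 15.5. Distance in frame 2: 14.3.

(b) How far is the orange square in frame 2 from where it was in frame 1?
3.9

The orange square moved from (17.3, 1.7) to (15.3, 5.0), a distance of √(2.0² + 3.3²) ≈ 3.9.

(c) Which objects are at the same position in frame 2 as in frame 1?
the green triangle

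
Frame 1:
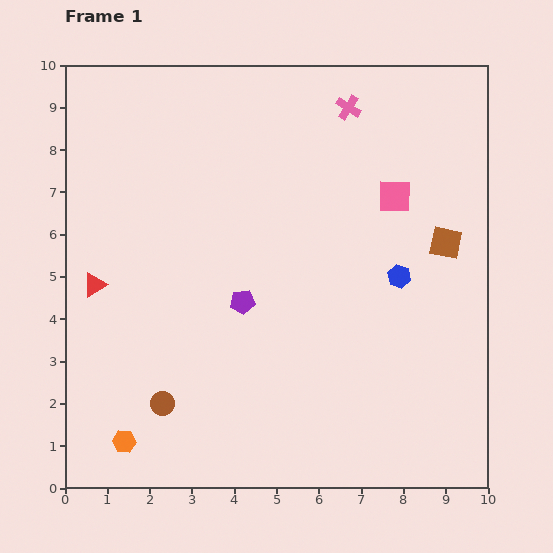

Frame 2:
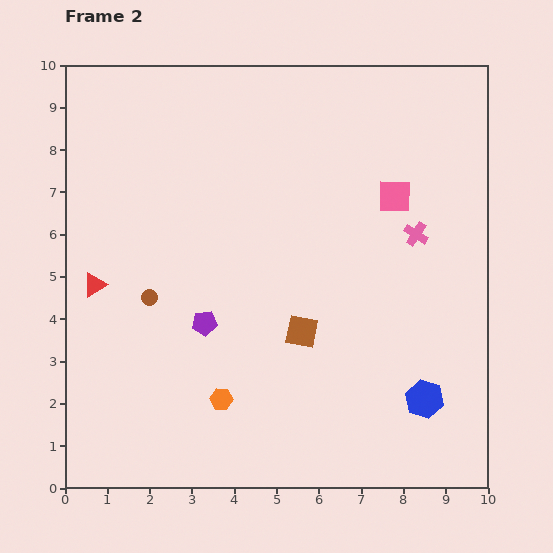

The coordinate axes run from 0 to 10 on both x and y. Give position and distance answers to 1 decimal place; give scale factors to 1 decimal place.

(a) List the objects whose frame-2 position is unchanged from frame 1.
the pink square, the red triangle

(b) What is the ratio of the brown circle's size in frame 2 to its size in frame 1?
0.6×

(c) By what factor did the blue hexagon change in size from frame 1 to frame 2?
1.7×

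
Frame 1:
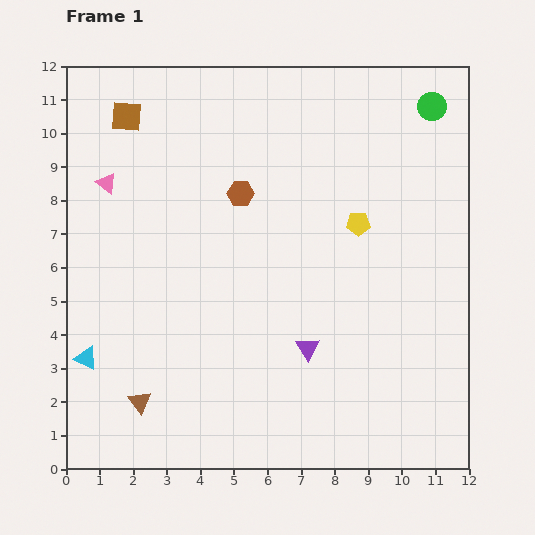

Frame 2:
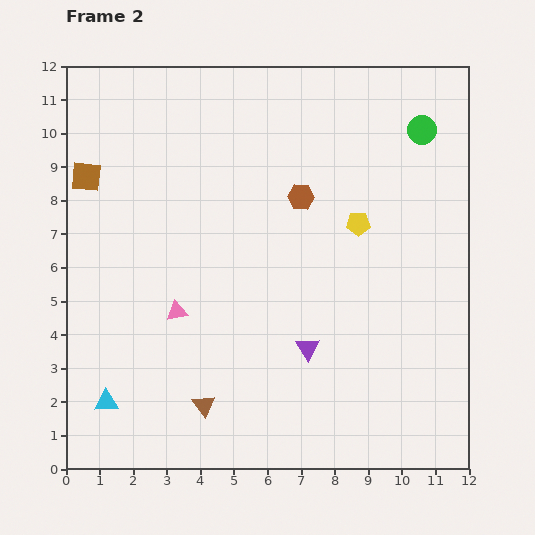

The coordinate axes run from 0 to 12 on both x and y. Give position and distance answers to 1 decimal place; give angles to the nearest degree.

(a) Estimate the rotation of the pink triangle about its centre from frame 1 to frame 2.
49° counter-clockwise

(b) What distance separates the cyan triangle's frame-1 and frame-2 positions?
1.4

The cyan triangle moved from (0.6, 3.3) to (1.2, 2.0), a distance of √(0.6² + 1.3²) ≈ 1.4.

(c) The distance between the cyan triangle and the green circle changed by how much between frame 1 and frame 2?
-0.3

Distance in frame 1: 12.7. Distance in frame 2: 12.4.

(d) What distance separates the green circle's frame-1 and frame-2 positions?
0.8

The green circle moved from (10.9, 10.8) to (10.6, 10.1), a distance of √(0.3² + 0.7²) ≈ 0.8.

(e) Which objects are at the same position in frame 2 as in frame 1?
the yellow pentagon, the purple triangle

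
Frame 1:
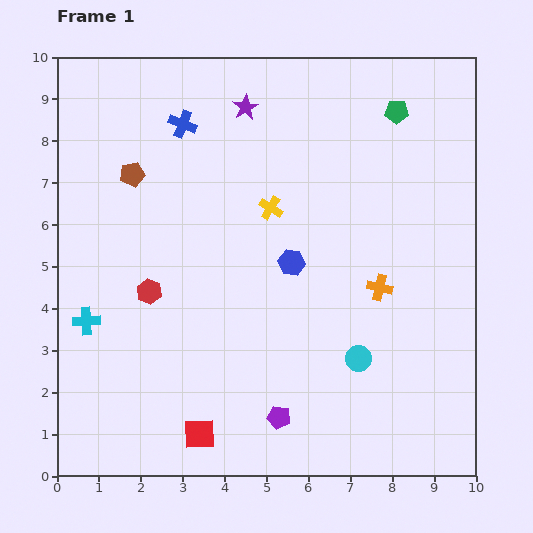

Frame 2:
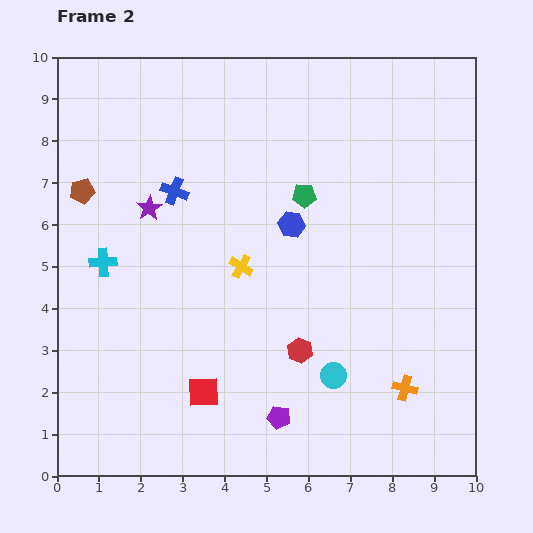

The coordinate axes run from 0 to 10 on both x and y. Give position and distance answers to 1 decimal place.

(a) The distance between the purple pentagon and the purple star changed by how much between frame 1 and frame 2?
-1.5

Distance in frame 1: 7.4. Distance in frame 2: 5.9.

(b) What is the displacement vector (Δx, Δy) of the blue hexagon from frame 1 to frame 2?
(0.0, 0.9)

The blue hexagon was at (5.6, 5.1) in frame 1 and (5.6, 6.0) in frame 2.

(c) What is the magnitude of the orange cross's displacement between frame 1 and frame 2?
2.5

The orange cross moved from (7.7, 4.5) to (8.3, 2.1), a distance of √(0.6² + 2.4²) ≈ 2.5.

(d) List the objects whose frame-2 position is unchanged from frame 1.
the purple pentagon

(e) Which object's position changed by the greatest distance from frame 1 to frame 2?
the red hexagon

(moved 3.9; next 3.3)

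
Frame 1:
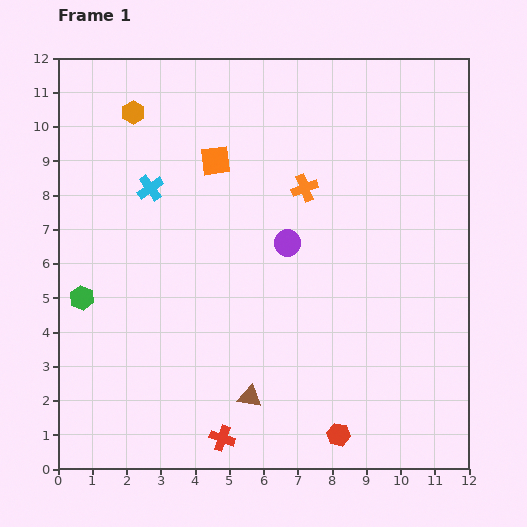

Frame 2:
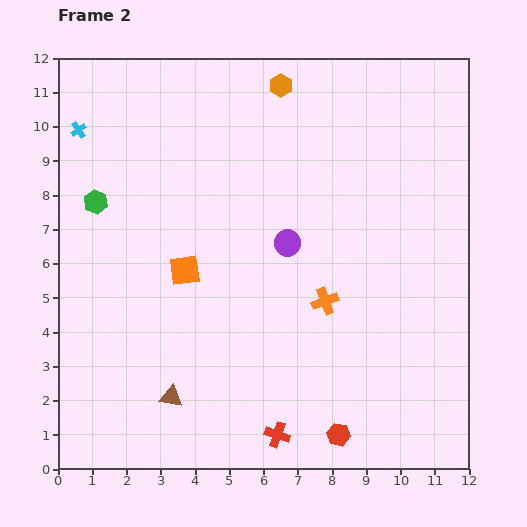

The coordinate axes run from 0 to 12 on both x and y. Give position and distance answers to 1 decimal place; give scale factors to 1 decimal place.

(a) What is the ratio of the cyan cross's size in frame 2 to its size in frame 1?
0.6×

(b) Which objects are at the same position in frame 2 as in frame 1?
the purple circle, the red hexagon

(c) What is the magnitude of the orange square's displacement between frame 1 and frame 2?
3.3

The orange square moved from (4.6, 9.0) to (3.7, 5.8), a distance of √(0.9² + 3.2²) ≈ 3.3.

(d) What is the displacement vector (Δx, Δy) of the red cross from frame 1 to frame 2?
(1.6, 0.1)

The red cross was at (4.8, 0.9) in frame 1 and (6.4, 1.0) in frame 2.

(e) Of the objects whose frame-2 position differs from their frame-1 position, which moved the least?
the red cross

(moved 1.6)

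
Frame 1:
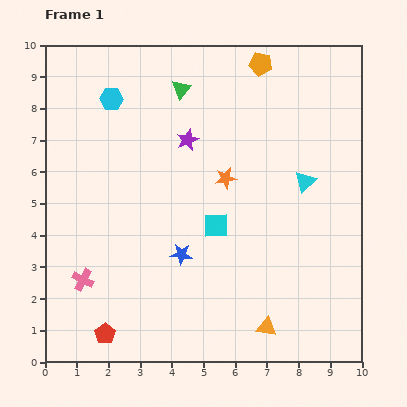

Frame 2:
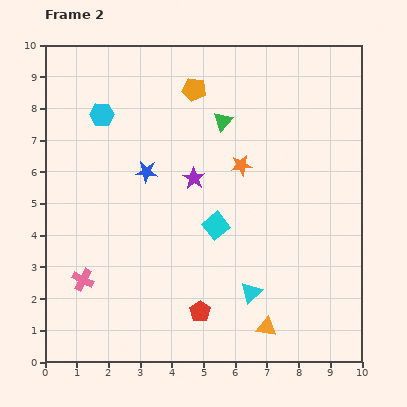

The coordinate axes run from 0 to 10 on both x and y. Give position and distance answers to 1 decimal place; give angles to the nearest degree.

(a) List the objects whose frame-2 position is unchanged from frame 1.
the orange triangle, the cyan square, the pink cross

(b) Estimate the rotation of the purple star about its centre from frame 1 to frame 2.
16° counter-clockwise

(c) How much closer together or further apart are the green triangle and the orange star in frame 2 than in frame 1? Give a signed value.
-1.6

Distance in frame 1: 3.1. Distance in frame 2: 1.5.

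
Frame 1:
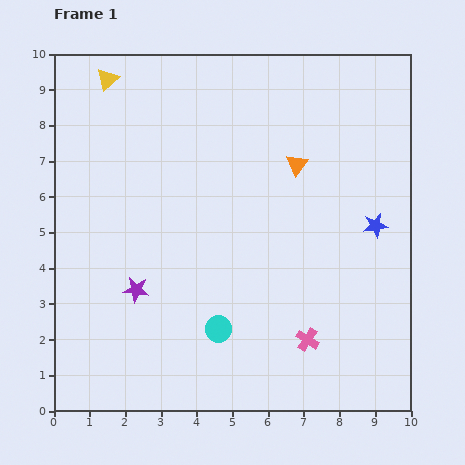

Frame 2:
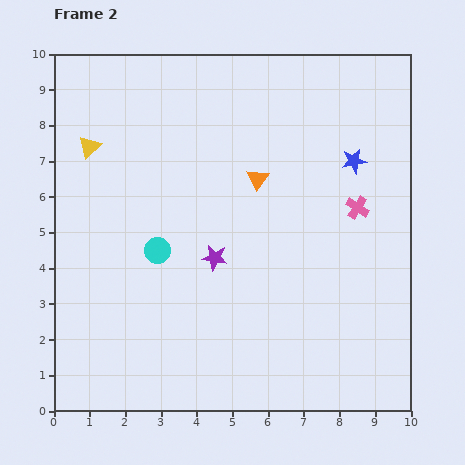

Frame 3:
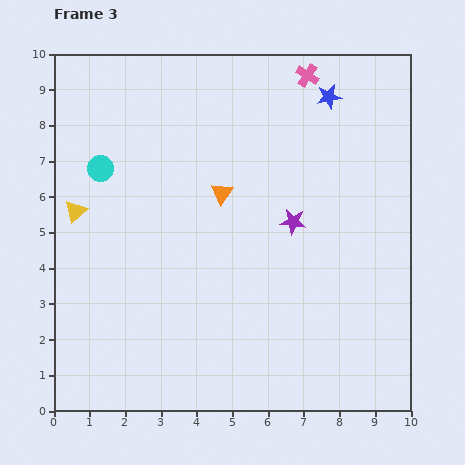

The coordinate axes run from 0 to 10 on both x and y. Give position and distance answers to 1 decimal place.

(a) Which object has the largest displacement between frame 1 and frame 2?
the pink cross

(moved 4.0; next 2.8)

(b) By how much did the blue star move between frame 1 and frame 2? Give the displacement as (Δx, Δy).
(-0.6, 1.8)

The blue star was at (9.0, 5.2) in frame 1 and (8.4, 7.0) in frame 2.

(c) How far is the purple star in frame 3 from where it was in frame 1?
4.8

The purple star moved from (2.3, 3.4) to (6.7, 5.3), a distance of √(4.4² + 1.9²) ≈ 4.8.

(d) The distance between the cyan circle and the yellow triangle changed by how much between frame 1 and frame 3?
-6.3

Distance in frame 1: 7.7. Distance in frame 3: 1.4.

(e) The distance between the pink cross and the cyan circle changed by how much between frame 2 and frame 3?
+0.7

Distance in frame 2: 5.7. Distance in frame 3: 6.4.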